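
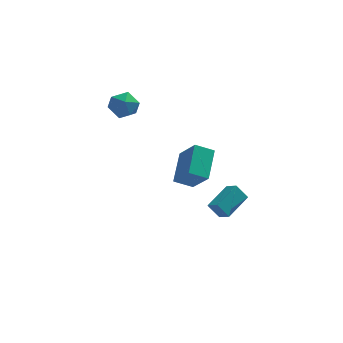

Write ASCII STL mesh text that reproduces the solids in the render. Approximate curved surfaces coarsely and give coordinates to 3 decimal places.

solid 
facet normal -0.597 0.137 0.791
outer loop
vertex 3.532 -2.462 0.86
vertex 3.076 -1.91 0.42
vertex 2.533 -3.715 0.323
endloop
endfacet
facet normal 0.543 -0.657 0.523
outer loop
vertex 3.124 -3.85 -0.46
vertex 3.532 -2.462 0.86
vertex 2.533 -3.715 0.323
endloop
endfacet
facet normal -0.597 0.137 0.791
outer loop
vertex 2.533 -3.715 0.323
vertex 3.076 -1.91 0.42
vertex 2.077 -3.163 -0.117
endloop
endfacet
facet normal -0.591 -0.742 -0.318
outer loop
vertex 2.077 -3.163 -0.117
vertex 3.124 -3.85 -0.46
vertex 2.533 -3.715 0.323
endloop
endfacet
facet normal 0.591 0.742 0.318
outer loop
vertex 3.532 -2.462 0.86
vertex 3.667 -2.045 -0.363
vertex 3.076 -1.91 0.42
endloop
endfacet
facet normal 0.543 -0.657 0.523
outer loop
vertex 4.123 -2.597 0.077
vertex 3.532 -2.462 0.86
vertex 3.124 -3.85 -0.46
endloop
endfacet
facet normal 0.591 0.742 0.318
outer loop
vertex 4.123 -2.597 0.077
vertex 3.667 -2.045 -0.363
vertex 3.532 -2.462 0.86
endloop
endfacet
facet normal -0.543 0.657 -0.523
outer loop
vertex 3.076 -1.91 0.42
vertex 3.667 -2.045 -0.363
vertex 2.077 -3.163 -0.117
endloop
endfacet
facet normal -0.591 -0.742 -0.318
outer loop
vertex 2.668 -3.298 -0.9
vertex 3.124 -3.85 -0.46
vertex 2.077 -3.163 -0.117
endloop
endfacet
facet normal -0.543 0.657 -0.523
outer loop
vertex 2.077 -3.163 -0.117
vertex 3.667 -2.045 -0.363
vertex 2.668 -3.298 -0.9
endloop
endfacet
facet normal 0.597 -0.137 -0.791
outer loop
vertex 2.668 -3.298 -0.9
vertex 4.123 -2.597 0.077
vertex 3.124 -3.85 -0.46
endloop
endfacet
facet normal 0.597 -0.137 -0.791
outer loop
vertex 3.667 -2.045 -0.363
vertex 4.123 -2.597 0.077
vertex 2.668 -3.298 -0.9
endloop
endfacet
facet normal -0.582 0.752 -0.309
outer loop
vertex -2.222 4.36 2.238
vertex -2.986 3.924 2.616
vertex -2.475 4.537 3.144
endloop
endfacet
facet normal 0.079 0.982 -0.170
outer loop
vertex -2.222 4.36 2.238
vertex -2.475 4.537 3.144
vertex -1.552 4.424 2.918
endloop
endfacet
facet normal 0.532 0.615 -0.582
outer loop
vertex -2.222 4.36 2.238
vertex -1.552 4.424 2.918
vertex -1.493 3.741 2.25
endloop
endfacet
facet normal 0.150 0.158 -0.976
outer loop
vertex -2.222 4.36 2.238
vertex -1.493 3.741 2.25
vertex -2.379 3.432 2.064
endloop
endfacet
facet normal -0.538 0.242 -0.807
outer loop
vertex -2.222 4.36 2.238
vertex -2.379 3.432 2.064
vertex -2.986 3.924 2.616
endloop
endfacet
facet normal 0.227 0.829 0.511
outer loop
vertex -1.552 4.424 2.918
vertex -2.475 4.537 3.144
vertex -1.901 4.028 3.716
endloop
endfacet
facet normal -0.843 0.456 0.286
outer loop
vertex -2.475 4.537 3.144
vertex -2.986 3.924 2.616
vertex -2.787 3.719 3.53
endloop
endfacet
facet normal -0.771 -0.368 -0.520
outer loop
vertex -2.986 3.924 2.616
vertex -2.379 3.432 2.064
vertex -2.728 3.036 2.862
endloop
endfacet
facet normal 0.342 -0.505 -0.793
outer loop
vertex -2.379 3.432 2.064
vertex -1.493 3.741 2.25
vertex -1.805 2.923 2.636
endloop
endfacet
facet normal 0.959 0.235 -0.156
outer loop
vertex -1.493 3.741 2.25
vertex -1.552 4.424 2.918
vertex -1.294 3.536 3.164
endloop
endfacet
facet normal -0.150 -0.158 0.976
outer loop
vertex -2.058 3.1 3.542
vertex -1.901 4.028 3.716
vertex -2.787 3.719 3.53
endloop
endfacet
facet normal -0.532 -0.615 0.582
outer loop
vertex -2.058 3.1 3.542
vertex -2.787 3.719 3.53
vertex -2.728 3.036 2.862
endloop
endfacet
facet normal -0.079 -0.982 0.170
outer loop
vertex -2.058 3.1 3.542
vertex -2.728 3.036 2.862
vertex -1.805 2.923 2.636
endloop
endfacet
facet normal 0.582 -0.752 0.309
outer loop
vertex -2.058 3.1 3.542
vertex -1.805 2.923 2.636
vertex -1.294 3.536 3.164
endloop
endfacet
facet normal 0.538 -0.242 0.807
outer loop
vertex -2.058 3.1 3.542
vertex -1.294 3.536 3.164
vertex -1.901 4.028 3.716
endloop
endfacet
facet normal -0.342 0.505 0.793
outer loop
vertex -2.787 3.719 3.53
vertex -1.901 4.028 3.716
vertex -2.475 4.537 3.144
endloop
endfacet
facet normal -0.959 -0.235 0.156
outer loop
vertex -2.728 3.036 2.862
vertex -2.787 3.719 3.53
vertex -2.986 3.924 2.616
endloop
endfacet
facet normal -0.227 -0.829 -0.511
outer loop
vertex -1.805 2.923 2.636
vertex -2.728 3.036 2.862
vertex -2.379 3.432 2.064
endloop
endfacet
facet normal 0.843 -0.456 -0.286
outer loop
vertex -1.294 3.536 3.164
vertex -1.805 2.923 2.636
vertex -1.493 3.741 2.25
endloop
endfacet
facet normal 0.771 0.368 0.520
outer loop
vertex -1.901 4.028 3.716
vertex -1.294 3.536 3.164
vertex -1.552 4.424 2.918
endloop
endfacet
facet normal -0.889 -0.077 0.451
outer loop
vertex 1.636 3.72 -0.298
vertex 0.839 4.73 -1.696
vertex 1.262 1.999 -1.327
endloop
endfacet
facet normal 0.419 -0.531 0.736
outer loop
vertex 2.321 2.09 -1.864
vertex 1.636 3.72 -0.298
vertex 1.262 1.999 -1.327
endloop
endfacet
facet normal -0.889 -0.077 0.451
outer loop
vertex 1.262 1.999 -1.327
vertex 0.839 4.73 -1.696
vertex 0.466 3.008 -2.726
endloop
endfacet
facet normal -0.183 -0.844 -0.504
outer loop
vertex 0.466 3.008 -2.726
vertex 2.321 2.09 -1.864
vertex 1.262 1.999 -1.327
endloop
endfacet
facet normal 0.183 0.844 0.505
outer loop
vertex 1.636 3.72 -0.298
vertex 1.898 4.821 -2.233
vertex 0.839 4.73 -1.696
endloop
endfacet
facet normal 0.419 -0.531 0.736
outer loop
vertex 2.694 3.812 -0.834
vertex 1.636 3.72 -0.298
vertex 2.321 2.09 -1.864
endloop
endfacet
facet normal 0.182 0.844 0.505
outer loop
vertex 2.694 3.812 -0.834
vertex 1.898 4.821 -2.233
vertex 1.636 3.72 -0.298
endloop
endfacet
facet normal -0.419 0.531 -0.736
outer loop
vertex 0.839 4.73 -1.696
vertex 1.898 4.821 -2.233
vertex 0.466 3.008 -2.726
endloop
endfacet
facet normal -0.183 -0.843 -0.505
outer loop
vertex 1.524 3.1 -3.262
vertex 2.321 2.09 -1.864
vertex 0.466 3.008 -2.726
endloop
endfacet
facet normal -0.419 0.531 -0.736
outer loop
vertex 0.466 3.008 -2.726
vertex 1.898 4.821 -2.233
vertex 1.524 3.1 -3.262
endloop
endfacet
facet normal 0.889 0.077 -0.451
outer loop
vertex 1.524 3.1 -3.262
vertex 2.694 3.812 -0.834
vertex 2.321 2.09 -1.864
endloop
endfacet
facet normal 0.889 0.076 -0.451
outer loop
vertex 1.898 4.821 -2.233
vertex 2.694 3.812 -0.834
vertex 1.524 3.1 -3.262
endloop
endfacet

endsolid


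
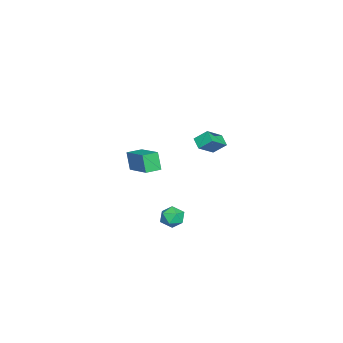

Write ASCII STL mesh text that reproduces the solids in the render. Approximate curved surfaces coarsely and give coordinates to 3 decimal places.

solid 
facet normal -0.684 0.729 -0.024
outer loop
vertex 2.674 -2.03 1.813
vertex 4.039 -0.726 2.532
vertex 3.018 -1.746 0.645
endloop
endfacet
facet normal -0.676 -0.645 -0.356
outer loop
vertex 3.681 -2.454 0.668
vertex 2.674 -2.03 1.813
vertex 3.018 -1.746 0.645
endloop
endfacet
facet normal -0.683 0.730 -0.025
outer loop
vertex 3.018 -1.746 0.645
vertex 4.039 -0.726 2.532
vertex 4.383 -0.443 1.364
endloop
endfacet
facet normal 0.275 0.227 -0.934
outer loop
vertex 4.383 -0.443 1.364
vertex 3.681 -2.454 0.668
vertex 3.018 -1.746 0.645
endloop
endfacet
facet normal -0.275 -0.227 0.934
outer loop
vertex 2.674 -2.03 1.813
vertex 4.702 -1.434 2.555
vertex 4.039 -0.726 2.532
endloop
endfacet
facet normal -0.676 -0.645 -0.355
outer loop
vertex 3.337 -2.737 1.836
vertex 2.674 -2.03 1.813
vertex 3.681 -2.454 0.668
endloop
endfacet
facet normal -0.275 -0.227 0.934
outer loop
vertex 3.337 -2.737 1.836
vertex 4.702 -1.434 2.555
vertex 2.674 -2.03 1.813
endloop
endfacet
facet normal 0.676 0.645 0.356
outer loop
vertex 4.039 -0.726 2.532
vertex 4.702 -1.434 2.555
vertex 4.383 -0.443 1.364
endloop
endfacet
facet normal 0.275 0.227 -0.934
outer loop
vertex 5.046 -1.15 1.387
vertex 3.681 -2.454 0.668
vertex 4.383 -0.443 1.364
endloop
endfacet
facet normal 0.676 0.645 0.356
outer loop
vertex 4.383 -0.443 1.364
vertex 4.702 -1.434 2.555
vertex 5.046 -1.15 1.387
endloop
endfacet
facet normal 0.684 -0.729 0.025
outer loop
vertex 5.046 -1.15 1.387
vertex 3.337 -2.737 1.836
vertex 3.681 -2.454 0.668
endloop
endfacet
facet normal 0.684 -0.729 0.024
outer loop
vertex 4.702 -1.434 2.555
vertex 3.337 -2.737 1.836
vertex 5.046 -1.15 1.387
endloop
endfacet
facet normal -0.736 -0.418 0.533
outer loop
vertex 1.844 -0.279 -3.543
vertex 2.305 -0.948 -3.431
vertex 2.343 -0.33 -2.894
endloop
endfacet
facet normal -0.747 0.292 0.597
outer loop
vertex 1.844 -0.279 -3.543
vertex 2.343 -0.33 -2.894
vertex 2.284 0.373 -3.312
endloop
endfacet
facet normal -0.818 0.572 -0.056
outer loop
vertex 1.844 -0.279 -3.543
vertex 2.284 0.373 -3.312
vertex 2.21 0.189 -4.108
endloop
endfacet
facet normal -0.851 0.034 -0.523
outer loop
vertex 1.844 -0.279 -3.543
vertex 2.21 0.189 -4.108
vertex 2.223 -0.627 -4.182
endloop
endfacet
facet normal -0.800 -0.578 -0.160
outer loop
vertex 1.844 -0.279 -3.543
vertex 2.223 -0.627 -4.182
vertex 2.305 -0.948 -3.431
endloop
endfacet
facet normal -0.116 0.500 0.858
outer loop
vertex 2.284 0.373 -3.312
vertex 2.343 -0.33 -2.894
vertex 3.017 0.107 -3.058
endloop
endfacet
facet normal -0.097 -0.649 0.754
outer loop
vertex 2.343 -0.33 -2.894
vertex 2.305 -0.948 -3.431
vertex 3.03 -0.709 -3.132
endloop
endfacet
facet normal -0.203 -0.908 -0.366
outer loop
vertex 2.305 -0.948 -3.431
vertex 2.223 -0.627 -4.182
vertex 2.956 -0.893 -3.928
endloop
endfacet
facet normal -0.286 0.082 -0.955
outer loop
vertex 2.223 -0.627 -4.182
vertex 2.21 0.189 -4.108
vertex 2.897 -0.19 -4.346
endloop
endfacet
facet normal -0.232 0.952 -0.199
outer loop
vertex 2.21 0.189 -4.108
vertex 2.284 0.373 -3.312
vertex 2.935 0.428 -3.809
endloop
endfacet
facet normal 0.851 -0.034 0.523
outer loop
vertex 3.396 -0.241 -3.697
vertex 3.017 0.107 -3.058
vertex 3.03 -0.709 -3.132
endloop
endfacet
facet normal 0.818 -0.572 0.056
outer loop
vertex 3.396 -0.241 -3.697
vertex 3.03 -0.709 -3.132
vertex 2.956 -0.893 -3.928
endloop
endfacet
facet normal 0.747 -0.292 -0.597
outer loop
vertex 3.396 -0.241 -3.697
vertex 2.956 -0.893 -3.928
vertex 2.897 -0.19 -4.346
endloop
endfacet
facet normal 0.736 0.418 -0.533
outer loop
vertex 3.396 -0.241 -3.697
vertex 2.897 -0.19 -4.346
vertex 2.935 0.428 -3.809
endloop
endfacet
facet normal 0.800 0.578 0.160
outer loop
vertex 3.396 -0.241 -3.697
vertex 2.935 0.428 -3.809
vertex 3.017 0.107 -3.058
endloop
endfacet
facet normal 0.286 -0.082 0.955
outer loop
vertex 3.03 -0.709 -3.132
vertex 3.017 0.107 -3.058
vertex 2.343 -0.33 -2.894
endloop
endfacet
facet normal 0.232 -0.952 0.199
outer loop
vertex 2.956 -0.893 -3.928
vertex 3.03 -0.709 -3.132
vertex 2.305 -0.948 -3.431
endloop
endfacet
facet normal 0.116 -0.500 -0.858
outer loop
vertex 2.897 -0.19 -4.346
vertex 2.956 -0.893 -3.928
vertex 2.223 -0.627 -4.182
endloop
endfacet
facet normal 0.097 0.649 -0.754
outer loop
vertex 2.935 0.428 -3.809
vertex 2.897 -0.19 -4.346
vertex 2.21 0.189 -4.108
endloop
endfacet
facet normal 0.203 0.908 0.366
outer loop
vertex 3.017 0.107 -3.058
vertex 2.935 0.428 -3.809
vertex 2.284 0.373 -3.312
endloop
endfacet
facet normal -0.701 -0.510 0.498
outer loop
vertex -3.649 0.337 0.189
vertex -4.755 0.992 -0.696
vertex -3.562 -0.481 -0.526
endloop
endfacet
facet normal 0.708 -0.420 0.567
outer loop
vertex -2.945 -0.032 -0.964
vertex -3.649 0.337 0.189
vertex -3.562 -0.481 -0.526
endloop
endfacet
facet normal -0.701 -0.510 0.499
outer loop
vertex -3.562 -0.481 -0.526
vertex -4.755 0.992 -0.696
vertex -4.668 0.174 -1.41
endloop
endfacet
facet normal 0.080 -0.750 -0.656
outer loop
vertex -4.668 0.174 -1.41
vertex -2.945 -0.032 -0.964
vertex -3.562 -0.481 -0.526
endloop
endfacet
facet normal -0.080 0.750 0.656
outer loop
vertex -3.649 0.337 0.189
vertex -4.138 1.441 -1.134
vertex -4.755 0.992 -0.696
endloop
endfacet
facet normal 0.709 -0.420 0.567
outer loop
vertex -3.032 0.786 -0.25
vertex -3.649 0.337 0.189
vertex -2.945 -0.032 -0.964
endloop
endfacet
facet normal -0.080 0.751 0.656
outer loop
vertex -3.032 0.786 -0.25
vertex -4.138 1.441 -1.134
vertex -3.649 0.337 0.189
endloop
endfacet
facet normal -0.708 0.420 -0.567
outer loop
vertex -4.755 0.992 -0.696
vertex -4.138 1.441 -1.134
vertex -4.668 0.174 -1.41
endloop
endfacet
facet normal 0.080 -0.751 -0.656
outer loop
vertex -4.051 0.623 -1.849
vertex -2.945 -0.032 -0.964
vertex -4.668 0.174 -1.41
endloop
endfacet
facet normal -0.709 0.420 -0.567
outer loop
vertex -4.668 0.174 -1.41
vertex -4.138 1.441 -1.134
vertex -4.051 0.623 -1.849
endloop
endfacet
facet normal 0.701 0.510 -0.499
outer loop
vertex -4.051 0.623 -1.849
vertex -3.032 0.786 -0.25
vertex -2.945 -0.032 -0.964
endloop
endfacet
facet normal 0.701 0.510 -0.499
outer loop
vertex -4.138 1.441 -1.134
vertex -3.032 0.786 -0.25
vertex -4.051 0.623 -1.849
endloop
endfacet

endsolid


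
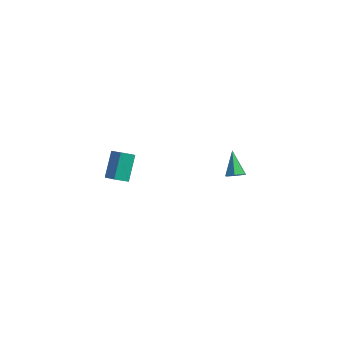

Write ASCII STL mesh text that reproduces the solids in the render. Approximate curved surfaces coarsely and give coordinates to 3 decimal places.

solid 
facet normal -0.752 0.419 -0.510
outer loop
vertex -4.655 1.566 -2.398
vertex -3.999 2.118 -2.912
vertex -4.535 0.253 -3.653
endloop
endfacet
facet normal -0.656 -0.552 0.515
outer loop
vertex -3.761 -0.178 -3.128
vertex -4.655 1.566 -2.398
vertex -4.535 0.253 -3.653
endloop
endfacet
facet normal -0.752 0.419 -0.510
outer loop
vertex -4.535 0.253 -3.653
vertex -3.999 2.118 -2.912
vertex -3.879 0.805 -4.167
endloop
endfacet
facet normal 0.066 -0.721 -0.690
outer loop
vertex -3.879 0.805 -4.167
vertex -3.761 -0.178 -3.128
vertex -4.535 0.253 -3.653
endloop
endfacet
facet normal -0.066 0.721 0.690
outer loop
vertex -4.655 1.566 -2.398
vertex -3.225 1.687 -2.387
vertex -3.999 2.118 -2.912
endloop
endfacet
facet normal -0.656 -0.552 0.515
outer loop
vertex -3.881 1.135 -1.873
vertex -4.655 1.566 -2.398
vertex -3.761 -0.178 -3.128
endloop
endfacet
facet normal -0.066 0.721 0.690
outer loop
vertex -3.881 1.135 -1.873
vertex -3.225 1.687 -2.387
vertex -4.655 1.566 -2.398
endloop
endfacet
facet normal 0.656 0.552 -0.515
outer loop
vertex -3.999 2.118 -2.912
vertex -3.225 1.687 -2.387
vertex -3.879 0.805 -4.167
endloop
endfacet
facet normal 0.066 -0.721 -0.690
outer loop
vertex -3.105 0.374 -3.642
vertex -3.761 -0.178 -3.128
vertex -3.879 0.805 -4.167
endloop
endfacet
facet normal 0.656 0.552 -0.515
outer loop
vertex -3.879 0.805 -4.167
vertex -3.225 1.687 -2.387
vertex -3.105 0.374 -3.642
endloop
endfacet
facet normal 0.752 -0.419 0.510
outer loop
vertex -3.105 0.374 -3.642
vertex -3.881 1.135 -1.873
vertex -3.761 -0.178 -3.128
endloop
endfacet
facet normal 0.752 -0.419 0.510
outer loop
vertex -3.225 1.687 -2.387
vertex -3.881 1.135 -1.873
vertex -3.105 0.374 -3.642
endloop
endfacet
facet normal 0.369 -0.667 -0.648
outer loop
vertex 4.682 -2.119 2.455
vertex 4.159 -2.103 2.141
vertex 4.611 -1.717 2.001
endloop
endfacet
facet normal 0.757 0.544 0.363
outer loop
vertex 4.682 -2.119 2.455
vertex 4.611 -1.717 2.001
vertex 3.581 -1.057 3.159
endloop
endfacet
facet normal 0.368 -0.666 -0.649
outer loop
vertex 4.611 -1.717 2.001
vertex 4.159 -2.103 2.141
vertex 4.088 -1.701 1.688
endloop
endfacet
facet normal 0.223 0.919 -0.325
outer loop
vertex 4.611 -1.717 2.001
vertex 4.088 -1.701 1.688
vertex 3.581 -1.057 3.159
endloop
endfacet
facet normal 0.368 -0.666 -0.649
outer loop
vertex 4.088 -1.701 1.688
vertex 4.159 -2.103 2.141
vertex 3.636 -2.087 1.828
endloop
endfacet
facet normal -0.651 0.587 -0.481
outer loop
vertex 4.088 -1.701 1.688
vertex 3.636 -2.087 1.828
vertex 3.581 -1.057 3.159
endloop
endfacet
facet normal 0.368 -0.666 -0.649
outer loop
vertex 3.636 -2.087 1.828
vertex 4.159 -2.103 2.141
vertex 3.708 -2.489 2.281
endloop
endfacet
facet normal -0.991 -0.120 0.052
outer loop
vertex 3.636 -2.087 1.828
vertex 3.708 -2.489 2.281
vertex 3.581 -1.057 3.159
endloop
endfacet
facet normal 0.369 -0.666 -0.648
outer loop
vertex 3.708 -2.489 2.281
vertex 4.159 -2.103 2.141
vertex 4.231 -2.505 2.595
endloop
endfacet
facet normal -0.459 -0.494 0.739
outer loop
vertex 3.708 -2.489 2.281
vertex 4.231 -2.505 2.595
vertex 3.581 -1.057 3.159
endloop
endfacet
facet normal 0.369 -0.666 -0.648
outer loop
vertex 4.231 -2.505 2.595
vertex 4.159 -2.103 2.141
vertex 4.682 -2.119 2.455
endloop
endfacet
facet normal 0.416 -0.162 0.895
outer loop
vertex 4.231 -2.505 2.595
vertex 4.682 -2.119 2.455
vertex 3.581 -1.057 3.159
endloop
endfacet

endsolid


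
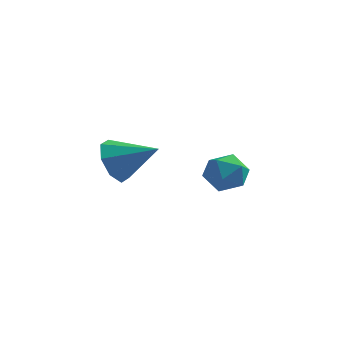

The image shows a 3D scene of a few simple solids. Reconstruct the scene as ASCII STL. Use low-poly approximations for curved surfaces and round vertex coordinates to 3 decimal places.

solid 
facet normal -0.896 -0.065 -0.439
outer loop
vertex -1.223 -3.225 2.775
vertex -1.604 -3.515 3.596
vertex -1.462 -2.672 3.181
endloop
endfacet
facet normal 0.682 0.601 -0.417
outer loop
vertex -1.223 -3.225 2.775
vertex -1.462 -2.672 3.181
vertex -0.116 -3.405 4.324
endloop
endfacet
facet normal -0.896 -0.066 -0.440
outer loop
vertex -1.462 -2.672 3.181
vertex -1.604 -3.515 3.596
vertex -1.785 -2.612 3.83
endloop
endfacet
facet normal 0.399 0.910 0.114
outer loop
vertex -1.462 -2.672 3.181
vertex -1.785 -2.612 3.83
vertex -0.116 -3.405 4.324
endloop
endfacet
facet normal -0.896 -0.066 -0.439
outer loop
vertex -1.785 -2.612 3.83
vertex -1.604 -3.515 3.596
vertex -2.001 -3.081 4.342
endloop
endfacet
facet normal 0.128 0.704 0.699
outer loop
vertex -1.785 -2.612 3.83
vertex -2.001 -3.081 4.342
vertex -0.116 -3.405 4.324
endloop
endfacet
facet normal -0.896 -0.065 -0.439
outer loop
vertex -2.001 -3.081 4.342
vertex -1.604 -3.515 3.596
vertex -1.985 -3.804 4.416
endloop
endfacet
facet normal 0.027 0.102 0.994
outer loop
vertex -2.001 -3.081 4.342
vertex -1.985 -3.804 4.416
vertex -0.116 -3.405 4.324
endloop
endfacet
facet normal -0.896 -0.066 -0.439
outer loop
vertex -1.985 -3.804 4.416
vertex -1.604 -3.515 3.596
vertex -1.745 -4.358 4.01
endloop
endfacet
facet normal 0.156 -0.539 0.828
outer loop
vertex -1.985 -3.804 4.416
vertex -1.745 -4.358 4.01
vertex -0.116 -3.405 4.324
endloop
endfacet
facet normal -0.896 -0.066 -0.439
outer loop
vertex -1.745 -4.358 4.01
vertex -1.604 -3.515 3.596
vertex -1.423 -4.417 3.361
endloop
endfacet
facet normal 0.439 -0.848 0.295
outer loop
vertex -1.745 -4.358 4.01
vertex -1.423 -4.417 3.361
vertex -0.116 -3.405 4.324
endloop
endfacet
facet normal -0.896 -0.065 -0.440
outer loop
vertex -1.423 -4.417 3.361
vertex -1.604 -3.515 3.596
vertex -1.206 -3.948 2.85
endloop
endfacet
facet normal 0.710 -0.643 -0.288
outer loop
vertex -1.423 -4.417 3.361
vertex -1.206 -3.948 2.85
vertex -0.116 -3.405 4.324
endloop
endfacet
facet normal -0.896 -0.067 -0.439
outer loop
vertex -1.206 -3.948 2.85
vertex -1.604 -3.515 3.596
vertex -1.223 -3.225 2.775
endloop
endfacet
facet normal 0.811 -0.042 -0.584
outer loop
vertex -1.206 -3.948 2.85
vertex -1.223 -3.225 2.775
vertex -0.116 -3.405 4.324
endloop
endfacet
facet normal 0.306 0.888 0.343
outer loop
vertex 0.781 1.204 1.8
vertex 1.045 0.815 2.572
vertex 1.622 0.883 1.88
endloop
endfacet
facet normal 0.362 0.857 -0.368
outer loop
vertex 0.781 1.204 1.8
vertex 1.622 0.883 1.88
vertex 1.159 0.75 1.115
endloop
endfacet
facet normal -0.286 0.719 -0.634
outer loop
vertex 0.781 1.204 1.8
vertex 1.159 0.75 1.115
vertex 0.294 0.6 1.335
endloop
endfacet
facet normal -0.742 0.665 -0.087
outer loop
vertex 0.781 1.204 1.8
vertex 0.294 0.6 1.335
vertex 0.224 0.64 2.236
endloop
endfacet
facet normal -0.375 0.770 0.516
outer loop
vertex 0.781 1.204 1.8
vertex 0.224 0.64 2.236
vertex 1.045 0.815 2.572
endloop
endfacet
facet normal 0.789 0.309 -0.531
outer loop
vertex 1.159 0.75 1.115
vertex 1.622 0.883 1.88
vertex 1.656 0.08 1.464
endloop
endfacet
facet normal 0.699 0.360 0.618
outer loop
vertex 1.622 0.883 1.88
vertex 1.045 0.815 2.572
vertex 1.586 0.12 2.365
endloop
endfacet
facet normal -0.404 0.169 0.899
outer loop
vertex 1.045 0.815 2.572
vertex 0.224 0.64 2.236
vertex 0.721 -0.03 2.585
endloop
endfacet
facet normal -0.997 -0.002 -0.077
outer loop
vertex 0.224 0.64 2.236
vertex 0.294 0.6 1.335
vertex 0.258 -0.163 1.82
endloop
endfacet
facet normal -0.259 0.085 -0.962
outer loop
vertex 0.294 0.6 1.335
vertex 1.159 0.75 1.115
vertex 0.835 -0.095 1.128
endloop
endfacet
facet normal 0.742 -0.665 0.087
outer loop
vertex 1.099 -0.484 1.9
vertex 1.656 0.08 1.464
vertex 1.586 0.12 2.365
endloop
endfacet
facet normal 0.286 -0.719 0.634
outer loop
vertex 1.099 -0.484 1.9
vertex 1.586 0.12 2.365
vertex 0.721 -0.03 2.585
endloop
endfacet
facet normal -0.362 -0.857 0.368
outer loop
vertex 1.099 -0.484 1.9
vertex 0.721 -0.03 2.585
vertex 0.258 -0.163 1.82
endloop
endfacet
facet normal -0.306 -0.888 -0.343
outer loop
vertex 1.099 -0.484 1.9
vertex 0.258 -0.163 1.82
vertex 0.835 -0.095 1.128
endloop
endfacet
facet normal 0.375 -0.770 -0.516
outer loop
vertex 1.099 -0.484 1.9
vertex 0.835 -0.095 1.128
vertex 1.656 0.08 1.464
endloop
endfacet
facet normal 0.997 0.002 0.077
outer loop
vertex 1.586 0.12 2.365
vertex 1.656 0.08 1.464
vertex 1.622 0.883 1.88
endloop
endfacet
facet normal 0.259 -0.085 0.962
outer loop
vertex 0.721 -0.03 2.585
vertex 1.586 0.12 2.365
vertex 1.045 0.815 2.572
endloop
endfacet
facet normal -0.789 -0.309 0.531
outer loop
vertex 0.258 -0.163 1.82
vertex 0.721 -0.03 2.585
vertex 0.224 0.64 2.236
endloop
endfacet
facet normal -0.699 -0.360 -0.618
outer loop
vertex 0.835 -0.095 1.128
vertex 0.258 -0.163 1.82
vertex 0.294 0.6 1.335
endloop
endfacet
facet normal 0.404 -0.169 -0.899
outer loop
vertex 1.656 0.08 1.464
vertex 0.835 -0.095 1.128
vertex 1.159 0.75 1.115
endloop
endfacet

endsolid


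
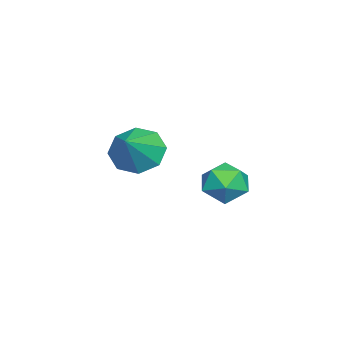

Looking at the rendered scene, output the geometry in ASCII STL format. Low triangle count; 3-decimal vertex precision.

solid 
facet normal -0.794 0.041 -0.607
outer loop
vertex -1.52 -1.959 -3.397
vertex -2.175 -2.184 -2.556
vertex -1.784 -1.271 -3.005
endloop
endfacet
facet normal 0.852 0.465 -0.242
outer loop
vertex -1.52 -1.959 -3.397
vertex -1.784 -1.271 -3.005
vertex -0.825 -2.256 -1.524
endloop
endfacet
facet normal -0.795 0.042 -0.606
outer loop
vertex -1.784 -1.271 -3.005
vertex -2.175 -2.184 -2.556
vertex -2.276 -1.119 -2.349
endloop
endfacet
facet normal 0.529 0.824 0.206
outer loop
vertex -1.784 -1.271 -3.005
vertex -2.276 -1.119 -2.349
vertex -0.825 -2.256 -1.524
endloop
endfacet
facet normal -0.794 0.043 -0.606
outer loop
vertex -2.276 -1.119 -2.349
vertex -2.175 -2.184 -2.556
vertex -2.71 -1.591 -1.814
endloop
endfacet
facet normal 0.133 0.687 0.714
outer loop
vertex -2.276 -1.119 -2.349
vertex -2.71 -1.591 -1.814
vertex -0.825 -2.256 -1.524
endloop
endfacet
facet normal -0.794 0.042 -0.606
outer loop
vertex -2.71 -1.591 -1.814
vertex -2.175 -2.184 -2.556
vertex -2.83 -2.41 -1.714
endloop
endfacet
facet normal -0.104 0.136 0.985
outer loop
vertex -2.71 -1.591 -1.814
vertex -2.83 -2.41 -1.714
vertex -0.825 -2.256 -1.524
endloop
endfacet
facet normal -0.794 0.042 -0.606
outer loop
vertex -2.83 -2.41 -1.714
vertex -2.175 -2.184 -2.556
vertex -2.566 -3.097 -2.107
endloop
endfacet
facet normal -0.042 -0.508 0.860
outer loop
vertex -2.83 -2.41 -1.714
vertex -2.566 -3.097 -2.107
vertex -0.825 -2.256 -1.524
endloop
endfacet
facet normal -0.794 0.041 -0.607
outer loop
vertex -2.566 -3.097 -2.107
vertex -2.175 -2.184 -2.556
vertex -2.073 -3.25 -2.762
endloop
endfacet
facet normal 0.280 -0.866 0.413
outer loop
vertex -2.566 -3.097 -2.107
vertex -2.073 -3.25 -2.762
vertex -0.825 -2.256 -1.524
endloop
endfacet
facet normal -0.794 0.041 -0.606
outer loop
vertex -2.073 -3.25 -2.762
vertex -2.175 -2.184 -2.556
vertex -1.64 -2.778 -3.297
endloop
endfacet
facet normal 0.677 -0.730 -0.096
outer loop
vertex -2.073 -3.25 -2.762
vertex -1.64 -2.778 -3.297
vertex -0.825 -2.256 -1.524
endloop
endfacet
facet normal -0.794 0.042 -0.607
outer loop
vertex -1.64 -2.778 -3.297
vertex -2.175 -2.184 -2.556
vertex -1.52 -1.959 -3.397
endloop
endfacet
facet normal 0.913 -0.179 -0.367
outer loop
vertex -1.64 -2.778 -3.297
vertex -1.52 -1.959 -3.397
vertex -0.825 -2.256 -1.524
endloop
endfacet
facet normal -0.103 0.942 0.318
outer loop
vertex 1.065 2.525 -2.557
vertex 0.19 2.319 -2.231
vertex 0.951 2.21 -1.661
endloop
endfacet
facet normal 0.581 0.742 0.335
outer loop
vertex 1.065 2.525 -2.557
vertex 0.951 2.21 -1.661
vertex 1.675 1.884 -2.194
endloop
endfacet
facet normal 0.770 0.549 -0.325
outer loop
vertex 1.065 2.525 -2.557
vertex 1.675 1.884 -2.194
vertex 1.362 1.791 -3.094
endloop
endfacet
facet normal 0.203 0.630 -0.749
outer loop
vertex 1.065 2.525 -2.557
vertex 1.362 1.791 -3.094
vertex 0.444 2.06 -3.116
endloop
endfacet
facet normal -0.337 0.873 -0.352
outer loop
vertex 1.065 2.525 -2.557
vertex 0.444 2.06 -3.116
vertex 0.19 2.319 -2.231
endloop
endfacet
facet normal 0.632 0.167 0.757
outer loop
vertex 1.675 1.884 -2.194
vertex 0.951 2.21 -1.661
vertex 1.176 1.28 -1.644
endloop
endfacet
facet normal -0.475 0.493 0.729
outer loop
vertex 0.951 2.21 -1.661
vertex 0.19 2.319 -2.231
vertex 0.258 1.549 -1.666
endloop
endfacet
facet normal -0.853 0.381 -0.356
outer loop
vertex 0.19 2.319 -2.231
vertex 0.444 2.06 -3.116
vertex -0.055 1.456 -2.566
endloop
endfacet
facet normal 0.020 -0.013 -1.000
outer loop
vertex 0.444 2.06 -3.116
vertex 1.362 1.791 -3.094
vertex 0.669 1.13 -3.099
endloop
endfacet
facet normal 0.939 -0.146 -0.312
outer loop
vertex 1.362 1.791 -3.094
vertex 1.675 1.884 -2.194
vertex 1.43 1.021 -2.529
endloop
endfacet
facet normal -0.203 -0.630 0.749
outer loop
vertex 0.555 0.815 -2.203
vertex 1.176 1.28 -1.644
vertex 0.258 1.549 -1.666
endloop
endfacet
facet normal -0.770 -0.549 0.325
outer loop
vertex 0.555 0.815 -2.203
vertex 0.258 1.549 -1.666
vertex -0.055 1.456 -2.566
endloop
endfacet
facet normal -0.581 -0.742 -0.335
outer loop
vertex 0.555 0.815 -2.203
vertex -0.055 1.456 -2.566
vertex 0.669 1.13 -3.099
endloop
endfacet
facet normal 0.103 -0.942 -0.318
outer loop
vertex 0.555 0.815 -2.203
vertex 0.669 1.13 -3.099
vertex 1.43 1.021 -2.529
endloop
endfacet
facet normal 0.337 -0.873 0.352
outer loop
vertex 0.555 0.815 -2.203
vertex 1.43 1.021 -2.529
vertex 1.176 1.28 -1.644
endloop
endfacet
facet normal -0.020 0.013 1.000
outer loop
vertex 0.258 1.549 -1.666
vertex 1.176 1.28 -1.644
vertex 0.951 2.21 -1.661
endloop
endfacet
facet normal -0.939 0.146 0.312
outer loop
vertex -0.055 1.456 -2.566
vertex 0.258 1.549 -1.666
vertex 0.19 2.319 -2.231
endloop
endfacet
facet normal -0.632 -0.167 -0.757
outer loop
vertex 0.669 1.13 -3.099
vertex -0.055 1.456 -2.566
vertex 0.444 2.06 -3.116
endloop
endfacet
facet normal 0.475 -0.493 -0.729
outer loop
vertex 1.43 1.021 -2.529
vertex 0.669 1.13 -3.099
vertex 1.362 1.791 -3.094
endloop
endfacet
facet normal 0.853 -0.381 0.356
outer loop
vertex 1.176 1.28 -1.644
vertex 1.43 1.021 -2.529
vertex 1.675 1.884 -2.194
endloop
endfacet

endsolid


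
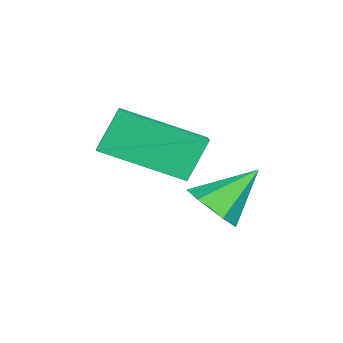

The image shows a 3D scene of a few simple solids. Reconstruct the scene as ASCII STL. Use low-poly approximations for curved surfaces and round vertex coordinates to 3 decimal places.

solid 
facet normal 0.330 -0.668 -0.667
outer loop
vertex -2.468 2.407 0.309
vertex -2.908 2.639 -0.141
vertex -2.294 2.905 -0.104
endloop
endfacet
facet normal 0.704 0.291 0.648
outer loop
vertex -2.468 2.407 0.309
vertex -2.294 2.905 -0.104
vertex -3.352 3.541 0.761
endloop
endfacet
facet normal 0.329 -0.667 -0.668
outer loop
vertex -2.294 2.905 -0.104
vertex -2.908 2.639 -0.141
vertex -2.733 3.138 -0.553
endloop
endfacet
facet normal 0.495 0.868 -0.033
outer loop
vertex -2.294 2.905 -0.104
vertex -2.733 3.138 -0.553
vertex -3.352 3.541 0.761
endloop
endfacet
facet normal 0.329 -0.667 -0.668
outer loop
vertex -2.733 3.138 -0.553
vertex -2.908 2.639 -0.141
vertex -3.347 2.872 -0.59
endloop
endfacet
facet normal -0.340 0.842 -0.418
outer loop
vertex -2.733 3.138 -0.553
vertex -3.347 2.872 -0.59
vertex -3.352 3.541 0.761
endloop
endfacet
facet normal 0.329 -0.668 -0.668
outer loop
vertex -3.347 2.872 -0.59
vertex -2.908 2.639 -0.141
vertex -3.522 2.374 -0.178
endloop
endfacet
facet normal -0.964 0.238 -0.121
outer loop
vertex -3.347 2.872 -0.59
vertex -3.522 2.374 -0.178
vertex -3.352 3.541 0.761
endloop
endfacet
facet normal 0.329 -0.668 -0.667
outer loop
vertex -3.522 2.374 -0.178
vertex -2.908 2.639 -0.141
vertex -3.082 2.141 0.272
endloop
endfacet
facet normal -0.754 -0.341 0.561
outer loop
vertex -3.522 2.374 -0.178
vertex -3.082 2.141 0.272
vertex -3.352 3.541 0.761
endloop
endfacet
facet normal 0.330 -0.668 -0.667
outer loop
vertex -3.082 2.141 0.272
vertex -2.908 2.639 -0.141
vertex -2.468 2.407 0.309
endloop
endfacet
facet normal 0.079 -0.315 0.946
outer loop
vertex -3.082 2.141 0.272
vertex -2.468 2.407 0.309
vertex -3.352 3.541 0.761
endloop
endfacet
facet normal -0.352 0.366 0.862
outer loop
vertex -3.45 0.781 2.312
vertex -2.478 0.89 2.663
vertex -3.386 2.529 1.596
endloop
endfacet
facet normal -0.935 -0.104 -0.338
outer loop
vertex -3.002 2.13 0.657
vertex -3.45 0.781 2.312
vertex -3.386 2.529 1.596
endloop
endfacet
facet normal -0.352 0.366 0.862
outer loop
vertex -3.386 2.529 1.596
vertex -2.478 0.89 2.663
vertex -2.414 2.638 1.947
endloop
endfacet
facet normal 0.033 0.925 -0.379
outer loop
vertex -2.414 2.638 1.947
vertex -3.002 2.13 0.657
vertex -3.386 2.529 1.596
endloop
endfacet
facet normal -0.033 -0.925 0.379
outer loop
vertex -3.45 0.781 2.312
vertex -2.094 0.491 1.724
vertex -2.478 0.89 2.663
endloop
endfacet
facet normal -0.935 -0.104 -0.338
outer loop
vertex -3.066 0.382 1.373
vertex -3.45 0.781 2.312
vertex -3.002 2.13 0.657
endloop
endfacet
facet normal -0.033 -0.925 0.379
outer loop
vertex -3.066 0.382 1.373
vertex -2.094 0.491 1.724
vertex -3.45 0.781 2.312
endloop
endfacet
facet normal 0.935 0.104 0.338
outer loop
vertex -2.478 0.89 2.663
vertex -2.094 0.491 1.724
vertex -2.414 2.638 1.947
endloop
endfacet
facet normal 0.033 0.925 -0.379
outer loop
vertex -2.03 2.239 1.008
vertex -3.002 2.13 0.657
vertex -2.414 2.638 1.947
endloop
endfacet
facet normal 0.935 0.104 0.338
outer loop
vertex -2.414 2.638 1.947
vertex -2.094 0.491 1.724
vertex -2.03 2.239 1.008
endloop
endfacet
facet normal 0.352 -0.366 -0.862
outer loop
vertex -2.03 2.239 1.008
vertex -3.066 0.382 1.373
vertex -3.002 2.13 0.657
endloop
endfacet
facet normal 0.352 -0.366 -0.862
outer loop
vertex -2.094 0.491 1.724
vertex -3.066 0.382 1.373
vertex -2.03 2.239 1.008
endloop
endfacet

endsolid


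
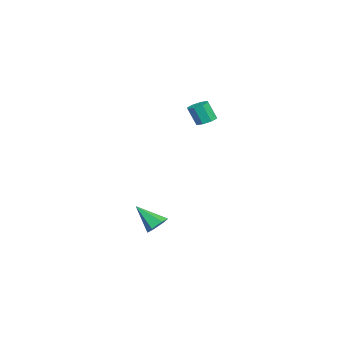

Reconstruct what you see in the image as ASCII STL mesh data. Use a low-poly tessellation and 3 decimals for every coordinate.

solid 
facet normal 0.264 0.689 -0.675
outer loop
vertex -1.068 -2.585 -4.065
vertex -1.571 -2.911 -4.595
vertex -1.826 -2.333 -4.104
endloop
endfacet
facet normal 0.081 0.387 0.918
outer loop
vertex -1.068 -2.585 -4.065
vertex -1.826 -2.333 -4.104
vertex -2.089 -4.269 -3.265
endloop
endfacet
facet normal 0.263 0.689 -0.675
outer loop
vertex -1.826 -2.333 -4.104
vertex -1.571 -2.911 -4.595
vertex -2.33 -2.659 -4.633
endloop
endfacet
facet normal -0.777 0.336 0.533
outer loop
vertex -1.826 -2.333 -4.104
vertex -2.33 -2.659 -4.633
vertex -2.089 -4.269 -3.265
endloop
endfacet
facet normal 0.263 0.689 -0.675
outer loop
vertex -2.33 -2.659 -4.633
vertex -1.571 -2.911 -4.595
vertex -2.075 -3.237 -5.124
endloop
endfacet
facet normal -0.946 -0.280 -0.162
outer loop
vertex -2.33 -2.659 -4.633
vertex -2.075 -3.237 -5.124
vertex -2.089 -4.269 -3.265
endloop
endfacet
facet normal 0.262 0.690 -0.675
outer loop
vertex -2.075 -3.237 -5.124
vertex -1.571 -2.911 -4.595
vertex -1.316 -3.488 -5.086
endloop
endfacet
facet normal -0.256 -0.844 -0.471
outer loop
vertex -2.075 -3.237 -5.124
vertex -1.316 -3.488 -5.086
vertex -2.089 -4.269 -3.265
endloop
endfacet
facet normal 0.262 0.690 -0.675
outer loop
vertex -1.316 -3.488 -5.086
vertex -1.571 -2.911 -4.595
vertex -0.813 -3.162 -4.557
endloop
endfacet
facet normal 0.603 -0.793 -0.084
outer loop
vertex -1.316 -3.488 -5.086
vertex -0.813 -3.162 -4.557
vertex -2.089 -4.269 -3.265
endloop
endfacet
facet normal 0.262 0.691 -0.674
outer loop
vertex -0.813 -3.162 -4.557
vertex -1.571 -2.911 -4.595
vertex -1.068 -2.585 -4.065
endloop
endfacet
facet normal 0.772 -0.179 0.610
outer loop
vertex -0.813 -3.162 -4.557
vertex -1.068 -2.585 -4.065
vertex -2.089 -4.269 -3.265
endloop
endfacet
facet normal 0.033 0.392 -0.919
outer loop
vertex -3.104 -0.389 3.222
vertex -3.798 -0.241 3.26
vertex -3.201 0.104 3.429
endloop
endfacet
facet normal 0.983 0.152 0.100
outer loop
vertex -3.104 -0.389 3.222
vertex -3.201 0.104 3.429
vertex -3.149 -0.926 4.481
endloop
endfacet
facet normal 0.984 0.150 0.098
outer loop
vertex -3.149 -0.926 4.481
vertex -3.201 0.104 3.429
vertex -3.245 -0.433 4.688
endloop
endfacet
facet normal -0.031 -0.392 0.919
outer loop
vertex -3.149 -0.926 4.481
vertex -3.245 -0.433 4.688
vertex -3.842 -0.779 4.52
endloop
endfacet
facet normal 0.033 0.392 -0.919
outer loop
vertex -3.201 0.104 3.429
vertex -3.798 -0.241 3.26
vertex -3.647 0.395 3.537
endloop
endfacet
facet normal 0.570 0.748 0.339
outer loop
vertex -3.201 0.104 3.429
vertex -3.647 0.395 3.537
vertex -3.245 -0.433 4.688
endloop
endfacet
facet normal 0.569 0.749 0.340
outer loop
vertex -3.245 -0.433 4.688
vertex -3.647 0.395 3.537
vertex -3.692 -0.142 4.796
endloop
endfacet
facet normal -0.032 -0.391 0.920
outer loop
vertex -3.245 -0.433 4.688
vertex -3.692 -0.142 4.796
vertex -3.842 -0.779 4.52
endloop
endfacet
facet normal 0.033 0.393 -0.919
outer loop
vertex -3.647 0.395 3.537
vertex -3.798 -0.241 3.26
vertex -4.181 0.313 3.483
endloop
endfacet
facet normal -0.178 0.907 0.381
outer loop
vertex -3.647 0.395 3.537
vertex -4.181 0.313 3.483
vertex -3.692 -0.142 4.796
endloop
endfacet
facet normal -0.177 0.908 0.381
outer loop
vertex -3.692 -0.142 4.796
vertex -4.181 0.313 3.483
vertex -4.226 -0.224 4.743
endloop
endfacet
facet normal -0.031 -0.391 0.920
outer loop
vertex -3.692 -0.142 4.796
vertex -4.226 -0.224 4.743
vertex -3.842 -0.779 4.52
endloop
endfacet
facet normal 0.031 0.392 -0.920
outer loop
vertex -4.181 0.313 3.483
vertex -3.798 -0.241 3.26
vertex -4.491 -0.094 3.299
endloop
endfacet
facet normal -0.821 0.535 0.199
outer loop
vertex -4.181 0.313 3.483
vertex -4.491 -0.094 3.299
vertex -4.226 -0.224 4.743
endloop
endfacet
facet normal -0.821 0.535 0.199
outer loop
vertex -4.226 -0.224 4.743
vertex -4.491 -0.094 3.299
vertex -4.536 -0.631 4.558
endloop
endfacet
facet normal -0.033 -0.392 0.919
outer loop
vertex -4.226 -0.224 4.743
vertex -4.536 -0.631 4.558
vertex -3.842 -0.779 4.52
endloop
endfacet
facet normal 0.031 0.392 -0.919
outer loop
vertex -4.491 -0.094 3.299
vertex -3.798 -0.241 3.26
vertex -4.395 -0.587 3.092
endloop
endfacet
facet normal -0.984 -0.150 -0.099
outer loop
vertex -4.491 -0.094 3.299
vertex -4.395 -0.587 3.092
vertex -4.536 -0.631 4.558
endloop
endfacet
facet normal -0.983 -0.152 -0.099
outer loop
vertex -4.536 -0.631 4.558
vertex -4.395 -0.587 3.092
vertex -4.439 -1.124 4.351
endloop
endfacet
facet normal -0.033 -0.392 0.919
outer loop
vertex -4.536 -0.631 4.558
vertex -4.439 -1.124 4.351
vertex -3.842 -0.779 4.52
endloop
endfacet
facet normal 0.032 0.391 -0.920
outer loop
vertex -4.395 -0.587 3.092
vertex -3.798 -0.241 3.26
vertex -3.948 -0.878 2.984
endloop
endfacet
facet normal -0.569 -0.749 -0.339
outer loop
vertex -4.395 -0.587 3.092
vertex -3.948 -0.878 2.984
vertex -4.439 -1.124 4.351
endloop
endfacet
facet normal -0.570 -0.748 -0.339
outer loop
vertex -4.439 -1.124 4.351
vertex -3.948 -0.878 2.984
vertex -3.993 -1.415 4.243
endloop
endfacet
facet normal -0.033 -0.392 0.919
outer loop
vertex -4.439 -1.124 4.351
vertex -3.993 -1.415 4.243
vertex -3.842 -0.779 4.52
endloop
endfacet
facet normal 0.031 0.391 -0.920
outer loop
vertex -3.948 -0.878 2.984
vertex -3.798 -0.241 3.26
vertex -3.414 -0.796 3.037
endloop
endfacet
facet normal 0.177 -0.908 -0.381
outer loop
vertex -3.948 -0.878 2.984
vertex -3.414 -0.796 3.037
vertex -3.993 -1.415 4.243
endloop
endfacet
facet normal 0.178 -0.908 -0.380
outer loop
vertex -3.993 -1.415 4.243
vertex -3.414 -0.796 3.037
vertex -3.459 -1.333 4.297
endloop
endfacet
facet normal -0.033 -0.393 0.919
outer loop
vertex -3.993 -1.415 4.243
vertex -3.459 -1.333 4.297
vertex -3.842 -0.779 4.52
endloop
endfacet
facet normal 0.033 0.392 -0.919
outer loop
vertex -3.414 -0.796 3.037
vertex -3.798 -0.241 3.26
vertex -3.104 -0.389 3.222
endloop
endfacet
facet normal 0.821 -0.535 -0.199
outer loop
vertex -3.414 -0.796 3.037
vertex -3.104 -0.389 3.222
vertex -3.459 -1.333 4.297
endloop
endfacet
facet normal 0.821 -0.535 -0.199
outer loop
vertex -3.459 -1.333 4.297
vertex -3.104 -0.389 3.222
vertex -3.149 -0.926 4.481
endloop
endfacet
facet normal -0.031 -0.392 0.920
outer loop
vertex -3.459 -1.333 4.297
vertex -3.149 -0.926 4.481
vertex -3.842 -0.779 4.52
endloop
endfacet

endsolid


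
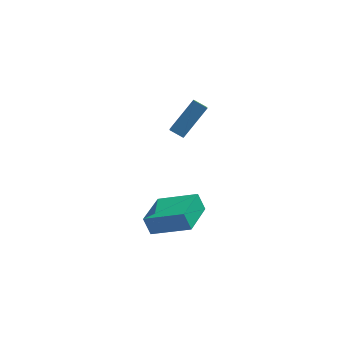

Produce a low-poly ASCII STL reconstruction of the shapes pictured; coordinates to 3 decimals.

solid 
facet normal -0.880 0.245 -0.407
outer loop
vertex -3.245 -3.883 -0.051
vertex -2.568 -1.926 -0.334
vertex -2.89 -4.139 -0.972
endloop
endfacet
facet normal -0.324 -0.936 0.135
outer loop
vertex -0.972 -4.674 -0.086
vertex -3.245 -3.883 -0.051
vertex -2.89 -4.139 -0.972
endloop
endfacet
facet normal -0.880 0.245 -0.407
outer loop
vertex -2.89 -4.139 -0.972
vertex -2.568 -1.926 -0.334
vertex -2.213 -2.182 -1.256
endloop
endfacet
facet normal 0.347 -0.251 -0.903
outer loop
vertex -2.213 -2.182 -1.256
vertex -0.972 -4.674 -0.086
vertex -2.89 -4.139 -0.972
endloop
endfacet
facet normal -0.347 0.251 0.904
outer loop
vertex -3.245 -3.883 -0.051
vertex -0.65 -2.461 0.552
vertex -2.568 -1.926 -0.334
endloop
endfacet
facet normal -0.324 -0.936 0.135
outer loop
vertex -1.327 -4.418 0.836
vertex -3.245 -3.883 -0.051
vertex -0.972 -4.674 -0.086
endloop
endfacet
facet normal -0.348 0.251 0.903
outer loop
vertex -1.327 -4.418 0.836
vertex -0.65 -2.461 0.552
vertex -3.245 -3.883 -0.051
endloop
endfacet
facet normal 0.324 0.936 -0.135
outer loop
vertex -2.568 -1.926 -0.334
vertex -0.65 -2.461 0.552
vertex -2.213 -2.182 -1.256
endloop
endfacet
facet normal 0.348 -0.251 -0.903
outer loop
vertex -0.295 -2.717 -0.369
vertex -0.972 -4.674 -0.086
vertex -2.213 -2.182 -1.256
endloop
endfacet
facet normal 0.324 0.936 -0.135
outer loop
vertex -2.213 -2.182 -1.256
vertex -0.65 -2.461 0.552
vertex -0.295 -2.717 -0.369
endloop
endfacet
facet normal 0.880 -0.246 0.407
outer loop
vertex -0.295 -2.717 -0.369
vertex -1.327 -4.418 0.836
vertex -0.972 -4.674 -0.086
endloop
endfacet
facet normal 0.880 -0.245 0.407
outer loop
vertex -0.65 -2.461 0.552
vertex -1.327 -4.418 0.836
vertex -0.295 -2.717 -0.369
endloop
endfacet
facet normal -0.829 0.331 0.450
outer loop
vertex -0.816 2.823 3.174
vertex -0.814 3.469 2.702
vertex -2.006 1.783 1.747
endloop
endfacet
facet normal -0.003 -0.807 0.590
outer loop
vertex -1.326 1.511 1.378
vertex -0.816 2.823 3.174
vertex -2.006 1.783 1.747
endloop
endfacet
facet normal -0.829 0.331 0.450
outer loop
vertex -2.006 1.783 1.747
vertex -0.814 3.469 2.702
vertex -2.004 2.429 1.275
endloop
endfacet
facet normal -0.559 -0.488 -0.670
outer loop
vertex -2.004 2.429 1.275
vertex -1.326 1.511 1.378
vertex -2.006 1.783 1.747
endloop
endfacet
facet normal 0.559 0.488 0.670
outer loop
vertex -0.816 2.823 3.174
vertex -0.134 3.197 2.333
vertex -0.814 3.469 2.702
endloop
endfacet
facet normal -0.003 -0.807 0.590
outer loop
vertex -0.136 2.551 2.805
vertex -0.816 2.823 3.174
vertex -1.326 1.511 1.378
endloop
endfacet
facet normal 0.559 0.488 0.670
outer loop
vertex -0.136 2.551 2.805
vertex -0.134 3.197 2.333
vertex -0.816 2.823 3.174
endloop
endfacet
facet normal 0.003 0.807 -0.590
outer loop
vertex -0.814 3.469 2.702
vertex -0.134 3.197 2.333
vertex -2.004 2.429 1.275
endloop
endfacet
facet normal -0.559 -0.488 -0.670
outer loop
vertex -1.324 2.157 0.906
vertex -1.326 1.511 1.378
vertex -2.004 2.429 1.275
endloop
endfacet
facet normal 0.003 0.807 -0.590
outer loop
vertex -2.004 2.429 1.275
vertex -0.134 3.197 2.333
vertex -1.324 2.157 0.906
endloop
endfacet
facet normal 0.829 -0.331 -0.450
outer loop
vertex -1.324 2.157 0.906
vertex -0.136 2.551 2.805
vertex -1.326 1.511 1.378
endloop
endfacet
facet normal 0.829 -0.331 -0.450
outer loop
vertex -0.134 3.197 2.333
vertex -0.136 2.551 2.805
vertex -1.324 2.157 0.906
endloop
endfacet

endsolid


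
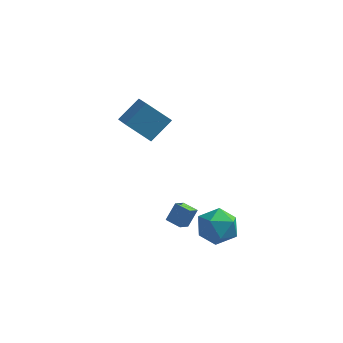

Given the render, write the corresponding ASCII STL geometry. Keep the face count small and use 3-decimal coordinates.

solid 
facet normal 0.132 0.885 0.446
outer loop
vertex 1.696 -2.55 -3.565
vertex 2.072 -3.107 -2.572
vertex 2.86 -2.797 -3.42
endloop
endfacet
facet normal 0.231 0.938 -0.259
outer loop
vertex 1.696 -2.55 -3.565
vertex 2.86 -2.797 -3.42
vertex 2.341 -2.964 -4.488
endloop
endfacet
facet normal -0.368 0.725 -0.582
outer loop
vertex 1.696 -2.55 -3.565
vertex 2.341 -2.964 -4.488
vertex 1.231 -3.376 -4.299
endloop
endfacet
facet normal -0.838 0.540 -0.077
outer loop
vertex 1.696 -2.55 -3.565
vertex 1.231 -3.376 -4.299
vertex 1.065 -3.465 -3.115
endloop
endfacet
facet normal -0.528 0.639 0.559
outer loop
vertex 1.696 -2.55 -3.565
vertex 1.065 -3.465 -3.115
vertex 2.072 -3.107 -2.572
endloop
endfacet
facet normal 0.753 0.488 -0.442
outer loop
vertex 2.341 -2.964 -4.488
vertex 2.86 -2.797 -3.42
vertex 3.115 -3.775 -4.065
endloop
endfacet
facet normal 0.593 0.402 0.698
outer loop
vertex 2.86 -2.797 -3.42
vertex 2.072 -3.107 -2.572
vertex 2.949 -3.864 -2.881
endloop
endfacet
facet normal -0.476 0.005 0.880
outer loop
vertex 2.072 -3.107 -2.572
vertex 1.065 -3.465 -3.115
vertex 1.839 -4.276 -2.692
endloop
endfacet
facet normal -0.976 -0.157 -0.149
outer loop
vertex 1.065 -3.465 -3.115
vertex 1.231 -3.376 -4.299
vertex 1.32 -4.443 -3.76
endloop
endfacet
facet normal -0.217 0.142 -0.966
outer loop
vertex 1.231 -3.376 -4.299
vertex 2.341 -2.964 -4.488
vertex 2.108 -4.133 -4.608
endloop
endfacet
facet normal 0.838 -0.540 0.077
outer loop
vertex 2.484 -4.69 -3.615
vertex 3.115 -3.775 -4.065
vertex 2.949 -3.864 -2.881
endloop
endfacet
facet normal 0.368 -0.725 0.582
outer loop
vertex 2.484 -4.69 -3.615
vertex 2.949 -3.864 -2.881
vertex 1.839 -4.276 -2.692
endloop
endfacet
facet normal -0.231 -0.938 0.259
outer loop
vertex 2.484 -4.69 -3.615
vertex 1.839 -4.276 -2.692
vertex 1.32 -4.443 -3.76
endloop
endfacet
facet normal -0.132 -0.885 -0.446
outer loop
vertex 2.484 -4.69 -3.615
vertex 1.32 -4.443 -3.76
vertex 2.108 -4.133 -4.608
endloop
endfacet
facet normal 0.528 -0.639 -0.559
outer loop
vertex 2.484 -4.69 -3.615
vertex 2.108 -4.133 -4.608
vertex 3.115 -3.775 -4.065
endloop
endfacet
facet normal 0.976 0.157 0.149
outer loop
vertex 2.949 -3.864 -2.881
vertex 3.115 -3.775 -4.065
vertex 2.86 -2.797 -3.42
endloop
endfacet
facet normal 0.217 -0.142 0.966
outer loop
vertex 1.839 -4.276 -2.692
vertex 2.949 -3.864 -2.881
vertex 2.072 -3.107 -2.572
endloop
endfacet
facet normal -0.753 -0.488 0.442
outer loop
vertex 1.32 -4.443 -3.76
vertex 1.839 -4.276 -2.692
vertex 1.065 -3.465 -3.115
endloop
endfacet
facet normal -0.593 -0.402 -0.698
outer loop
vertex 2.108 -4.133 -4.608
vertex 1.32 -4.443 -3.76
vertex 1.231 -3.376 -4.299
endloop
endfacet
facet normal 0.476 -0.005 -0.880
outer loop
vertex 3.115 -3.775 -4.065
vertex 2.108 -4.133 -4.608
vertex 2.341 -2.964 -4.488
endloop
endfacet
facet normal -0.508 -0.591 -0.626
outer loop
vertex -3.939 1.414 -0.387
vertex -4.693 2.83 -1.112
vertex -2.571 1.522 -1.598
endloop
endfacet
facet normal 0.428 -0.805 0.412
outer loop
vertex -1.687 2.55 -0.508
vertex -3.939 1.414 -0.387
vertex -2.571 1.522 -1.598
endloop
endfacet
facet normal -0.508 -0.592 -0.626
outer loop
vertex -2.571 1.522 -1.598
vertex -4.693 2.83 -1.112
vertex -3.325 2.937 -2.323
endloop
endfacet
facet normal 0.747 0.059 -0.662
outer loop
vertex -3.325 2.937 -2.323
vertex -1.687 2.55 -0.508
vertex -2.571 1.522 -1.598
endloop
endfacet
facet normal -0.747 -0.059 0.662
outer loop
vertex -3.939 1.414 -0.387
vertex -3.809 3.858 -0.022
vertex -4.693 2.83 -1.112
endloop
endfacet
facet normal 0.428 -0.804 0.412
outer loop
vertex -3.055 2.443 0.703
vertex -3.939 1.414 -0.387
vertex -1.687 2.55 -0.508
endloop
endfacet
facet normal -0.747 -0.059 0.662
outer loop
vertex -3.055 2.443 0.703
vertex -3.809 3.858 -0.022
vertex -3.939 1.414 -0.387
endloop
endfacet
facet normal -0.428 0.805 -0.412
outer loop
vertex -4.693 2.83 -1.112
vertex -3.809 3.858 -0.022
vertex -3.325 2.937 -2.323
endloop
endfacet
facet normal 0.747 0.059 -0.662
outer loop
vertex -2.441 3.966 -1.233
vertex -1.687 2.55 -0.508
vertex -3.325 2.937 -2.323
endloop
endfacet
facet normal -0.428 0.804 -0.412
outer loop
vertex -3.325 2.937 -2.323
vertex -3.809 3.858 -0.022
vertex -2.441 3.966 -1.233
endloop
endfacet
facet normal 0.508 0.591 0.626
outer loop
vertex -2.441 3.966 -1.233
vertex -3.055 2.443 0.703
vertex -1.687 2.55 -0.508
endloop
endfacet
facet normal 0.508 0.591 0.626
outer loop
vertex -3.809 3.858 -0.022
vertex -3.055 2.443 0.703
vertex -2.441 3.966 -1.233
endloop
endfacet
facet normal -0.897 0.420 0.138
outer loop
vertex -0.099 -3.515 -2.278
vertex 0.159 -2.812 -2.74
vertex -0.476 -4.006 -3.235
endloop
endfacet
facet normal -0.293 -0.799 0.525
outer loop
vertex 0.341 -4.388 -3.36
vertex -0.099 -3.515 -2.278
vertex -0.476 -4.006 -3.235
endloop
endfacet
facet normal -0.897 0.420 0.137
outer loop
vertex -0.476 -4.006 -3.235
vertex 0.159 -2.812 -2.74
vertex -0.217 -3.303 -3.697
endloop
endfacet
facet normal -0.330 -0.431 -0.840
outer loop
vertex -0.217 -3.303 -3.697
vertex 0.341 -4.388 -3.36
vertex -0.476 -4.006 -3.235
endloop
endfacet
facet normal 0.330 0.431 0.840
outer loop
vertex -0.099 -3.515 -2.278
vertex 0.976 -3.194 -2.865
vertex 0.159 -2.812 -2.74
endloop
endfacet
facet normal -0.294 -0.799 0.525
outer loop
vertex 0.717 -3.897 -2.403
vertex -0.099 -3.515 -2.278
vertex 0.341 -4.388 -3.36
endloop
endfacet
facet normal 0.330 0.430 0.840
outer loop
vertex 0.717 -3.897 -2.403
vertex 0.976 -3.194 -2.865
vertex -0.099 -3.515 -2.278
endloop
endfacet
facet normal 0.293 0.799 -0.525
outer loop
vertex 0.159 -2.812 -2.74
vertex 0.976 -3.194 -2.865
vertex -0.217 -3.303 -3.697
endloop
endfacet
facet normal -0.330 -0.431 -0.840
outer loop
vertex 0.599 -3.685 -3.822
vertex 0.341 -4.388 -3.36
vertex -0.217 -3.303 -3.697
endloop
endfacet
facet normal 0.293 0.799 -0.525
outer loop
vertex -0.217 -3.303 -3.697
vertex 0.976 -3.194 -2.865
vertex 0.599 -3.685 -3.822
endloop
endfacet
facet normal 0.897 -0.420 -0.137
outer loop
vertex 0.599 -3.685 -3.822
vertex 0.717 -3.897 -2.403
vertex 0.341 -4.388 -3.36
endloop
endfacet
facet normal 0.897 -0.421 -0.137
outer loop
vertex 0.976 -3.194 -2.865
vertex 0.717 -3.897 -2.403
vertex 0.599 -3.685 -3.822
endloop
endfacet

endsolid


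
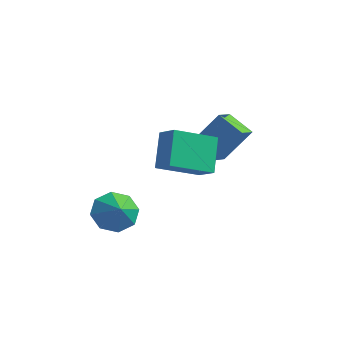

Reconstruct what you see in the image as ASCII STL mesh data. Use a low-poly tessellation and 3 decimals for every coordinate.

solid 
facet normal -0.645 0.454 -0.615
outer loop
vertex -1.91 0.295 -2.656
vertex -2.721 -0.003 -2.025
vertex -2.074 0.848 -2.076
endloop
endfacet
facet normal 0.980 0.125 0.158
outer loop
vertex -1.91 0.295 -2.656
vertex -2.074 0.848 -2.076
vertex -2.019 -0.497 -1.355
endloop
endfacet
facet normal -0.645 0.454 -0.614
outer loop
vertex -2.074 0.848 -2.076
vertex -2.721 -0.003 -2.025
vertex -2.617 0.903 -1.465
endloop
endfacet
facet normal 0.715 0.353 0.604
outer loop
vertex -2.074 0.848 -2.076
vertex -2.617 0.903 -1.465
vertex -2.019 -0.497 -1.355
endloop
endfacet
facet normal -0.644 0.454 -0.616
outer loop
vertex -2.617 0.903 -1.465
vertex -2.721 -0.003 -2.025
vertex -3.222 0.428 -1.183
endloop
endfacet
facet normal 0.284 0.195 0.939
outer loop
vertex -2.617 0.903 -1.465
vertex -3.222 0.428 -1.183
vertex -2.019 -0.497 -1.355
endloop
endfacet
facet normal -0.644 0.454 -0.616
outer loop
vertex -3.222 0.428 -1.183
vertex -2.721 -0.003 -2.025
vertex -3.533 -0.3 -1.394
endloop
endfacet
facet normal -0.058 -0.255 0.965
outer loop
vertex -3.222 0.428 -1.183
vertex -3.533 -0.3 -1.394
vertex -2.019 -0.497 -1.355
endloop
endfacet
facet normal -0.644 0.455 -0.615
outer loop
vertex -3.533 -0.3 -1.394
vertex -2.721 -0.003 -2.025
vertex -3.369 -0.853 -1.975
endloop
endfacet
facet normal -0.113 -0.735 0.668
outer loop
vertex -3.533 -0.3 -1.394
vertex -3.369 -0.853 -1.975
vertex -2.019 -0.497 -1.355
endloop
endfacet
facet normal -0.644 0.455 -0.615
outer loop
vertex -3.369 -0.853 -1.975
vertex -2.721 -0.003 -2.025
vertex -2.825 -0.908 -2.585
endloop
endfacet
facet normal 0.152 -0.963 0.222
outer loop
vertex -3.369 -0.853 -1.975
vertex -2.825 -0.908 -2.585
vertex -2.019 -0.497 -1.355
endloop
endfacet
facet normal -0.645 0.455 -0.615
outer loop
vertex -2.825 -0.908 -2.585
vertex -2.721 -0.003 -2.025
vertex -2.221 -0.433 -2.867
endloop
endfacet
facet normal 0.582 -0.806 -0.112
outer loop
vertex -2.825 -0.908 -2.585
vertex -2.221 -0.433 -2.867
vertex -2.019 -0.497 -1.355
endloop
endfacet
facet normal -0.645 0.454 -0.615
outer loop
vertex -2.221 -0.433 -2.867
vertex -2.721 -0.003 -2.025
vertex -1.91 0.295 -2.656
endloop
endfacet
facet normal 0.925 -0.355 -0.139
outer loop
vertex -2.221 -0.433 -2.867
vertex -1.91 0.295 -2.656
vertex -2.019 -0.497 -1.355
endloop
endfacet
facet normal -0.497 -0.768 0.404
outer loop
vertex 0.498 -0.26 4.098
vertex -0.416 0.025 3.516
vertex 1.036 -1.33 2.728
endloop
endfacet
facet normal 0.815 -0.255 0.520
outer loop
vertex 2.076 0.275 1.884
vertex 0.498 -0.26 4.098
vertex 1.036 -1.33 2.728
endloop
endfacet
facet normal -0.497 -0.768 0.404
outer loop
vertex 1.036 -1.33 2.728
vertex -0.416 0.025 3.516
vertex 0.123 -1.045 2.146
endloop
endfacet
facet normal 0.296 -0.588 -0.753
outer loop
vertex 0.123 -1.045 2.146
vertex 2.076 0.275 1.884
vertex 1.036 -1.33 2.728
endloop
endfacet
facet normal -0.296 0.588 0.753
outer loop
vertex 0.498 -0.26 4.098
vertex 0.624 1.63 2.672
vertex -0.416 0.025 3.516
endloop
endfacet
facet normal 0.816 -0.255 0.520
outer loop
vertex 1.537 1.345 3.254
vertex 0.498 -0.26 4.098
vertex 2.076 0.275 1.884
endloop
endfacet
facet normal -0.296 0.588 0.753
outer loop
vertex 1.537 1.345 3.254
vertex 0.624 1.63 2.672
vertex 0.498 -0.26 4.098
endloop
endfacet
facet normal -0.815 0.255 -0.520
outer loop
vertex -0.416 0.025 3.516
vertex 0.624 1.63 2.672
vertex 0.123 -1.045 2.146
endloop
endfacet
facet normal 0.296 -0.588 -0.753
outer loop
vertex 1.162 0.56 1.302
vertex 2.076 0.275 1.884
vertex 0.123 -1.045 2.146
endloop
endfacet
facet normal -0.816 0.255 -0.519
outer loop
vertex 0.123 -1.045 2.146
vertex 0.624 1.63 2.672
vertex 1.162 0.56 1.302
endloop
endfacet
facet normal 0.497 0.768 -0.404
outer loop
vertex 1.162 0.56 1.302
vertex 1.537 1.345 3.254
vertex 2.076 0.275 1.884
endloop
endfacet
facet normal 0.497 0.768 -0.404
outer loop
vertex 0.624 1.63 2.672
vertex 1.537 1.345 3.254
vertex 1.162 0.56 1.302
endloop
endfacet
facet normal -0.889 0.095 0.447
outer loop
vertex 0.075 3.594 3.093
vertex -0.038 4.587 2.657
vertex -0.798 2.806 1.525
endloop
endfacet
facet normal 0.103 -0.911 0.400
outer loop
vertex 0.438 2.673 0.903
vertex 0.075 3.594 3.093
vertex -0.798 2.806 1.525
endloop
endfacet
facet normal -0.889 0.095 0.447
outer loop
vertex -0.798 2.806 1.525
vertex -0.038 4.587 2.657
vertex -0.911 3.798 1.089
endloop
endfacet
facet normal -0.446 -0.402 -0.800
outer loop
vertex -0.911 3.798 1.089
vertex 0.438 2.673 0.903
vertex -0.798 2.806 1.525
endloop
endfacet
facet normal 0.446 0.402 0.800
outer loop
vertex 0.075 3.594 3.093
vertex 1.198 4.454 2.035
vertex -0.038 4.587 2.657
endloop
endfacet
facet normal 0.104 -0.911 0.400
outer loop
vertex 1.311 3.462 2.471
vertex 0.075 3.594 3.093
vertex 0.438 2.673 0.903
endloop
endfacet
facet normal 0.445 0.402 0.800
outer loop
vertex 1.311 3.462 2.471
vertex 1.198 4.454 2.035
vertex 0.075 3.594 3.093
endloop
endfacet
facet normal -0.104 0.910 -0.400
outer loop
vertex -0.038 4.587 2.657
vertex 1.198 4.454 2.035
vertex -0.911 3.798 1.089
endloop
endfacet
facet normal -0.446 -0.402 -0.800
outer loop
vertex 0.325 3.666 0.467
vertex 0.438 2.673 0.903
vertex -0.911 3.798 1.089
endloop
endfacet
facet normal -0.104 0.911 -0.400
outer loop
vertex -0.911 3.798 1.089
vertex 1.198 4.454 2.035
vertex 0.325 3.666 0.467
endloop
endfacet
facet normal 0.889 -0.095 -0.447
outer loop
vertex 0.325 3.666 0.467
vertex 1.311 3.462 2.471
vertex 0.438 2.673 0.903
endloop
endfacet
facet normal 0.889 -0.095 -0.447
outer loop
vertex 1.198 4.454 2.035
vertex 1.311 3.462 2.471
vertex 0.325 3.666 0.467
endloop
endfacet

endsolid


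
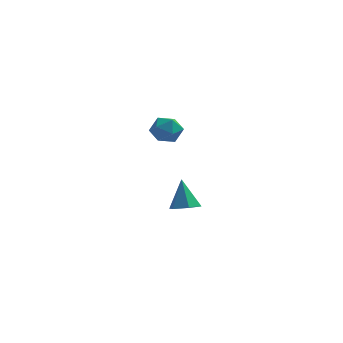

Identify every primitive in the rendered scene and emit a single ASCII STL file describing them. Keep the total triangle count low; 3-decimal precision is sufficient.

solid 
facet normal -0.271 0.826 0.495
outer loop
vertex 3.01 -2.511 1.72
vertex 2.961 -2.911 2.361
vertex 3.615 -2.581 2.169
endloop
endfacet
facet normal 0.155 0.986 -0.055
outer loop
vertex 3.01 -2.511 1.72
vertex 3.615 -2.581 2.169
vertex 3.693 -2.635 1.418
endloop
endfacet
facet normal -0.153 0.744 -0.651
outer loop
vertex 3.01 -2.511 1.72
vertex 3.693 -2.635 1.418
vertex 3.087 -2.998 1.145
endloop
endfacet
facet normal -0.768 0.434 -0.470
outer loop
vertex 3.01 -2.511 1.72
vertex 3.087 -2.998 1.145
vertex 2.634 -3.168 1.728
endloop
endfacet
facet normal -0.842 0.485 0.238
outer loop
vertex 3.01 -2.511 1.72
vertex 2.634 -3.168 1.728
vertex 2.961 -2.911 2.361
endloop
endfacet
facet normal 0.771 0.636 0.034
outer loop
vertex 3.693 -2.635 1.418
vertex 3.615 -2.581 2.169
vertex 4.066 -3.112 1.872
endloop
endfacet
facet normal 0.081 0.376 0.923
outer loop
vertex 3.615 -2.581 2.169
vertex 2.961 -2.911 2.361
vertex 3.613 -3.282 2.455
endloop
endfacet
facet normal -0.843 -0.177 0.507
outer loop
vertex 2.961 -2.911 2.361
vertex 2.634 -3.168 1.728
vertex 3.007 -3.645 2.182
endloop
endfacet
facet normal -0.725 -0.258 -0.639
outer loop
vertex 2.634 -3.168 1.728
vertex 3.087 -2.998 1.145
vertex 3.085 -3.699 1.431
endloop
endfacet
facet normal 0.273 0.244 -0.931
outer loop
vertex 3.087 -2.998 1.145
vertex 3.693 -2.635 1.418
vertex 3.739 -3.369 1.239
endloop
endfacet
facet normal 0.768 -0.434 0.470
outer loop
vertex 3.69 -3.769 1.88
vertex 4.066 -3.112 1.872
vertex 3.613 -3.282 2.455
endloop
endfacet
facet normal 0.153 -0.744 0.651
outer loop
vertex 3.69 -3.769 1.88
vertex 3.613 -3.282 2.455
vertex 3.007 -3.645 2.182
endloop
endfacet
facet normal -0.155 -0.986 0.055
outer loop
vertex 3.69 -3.769 1.88
vertex 3.007 -3.645 2.182
vertex 3.085 -3.699 1.431
endloop
endfacet
facet normal 0.271 -0.826 -0.495
outer loop
vertex 3.69 -3.769 1.88
vertex 3.085 -3.699 1.431
vertex 3.739 -3.369 1.239
endloop
endfacet
facet normal 0.842 -0.485 -0.238
outer loop
vertex 3.69 -3.769 1.88
vertex 3.739 -3.369 1.239
vertex 4.066 -3.112 1.872
endloop
endfacet
facet normal 0.725 0.258 0.639
outer loop
vertex 3.613 -3.282 2.455
vertex 4.066 -3.112 1.872
vertex 3.615 -2.581 2.169
endloop
endfacet
facet normal -0.273 -0.244 0.931
outer loop
vertex 3.007 -3.645 2.182
vertex 3.613 -3.282 2.455
vertex 2.961 -2.911 2.361
endloop
endfacet
facet normal -0.771 -0.636 -0.034
outer loop
vertex 3.085 -3.699 1.431
vertex 3.007 -3.645 2.182
vertex 2.634 -3.168 1.728
endloop
endfacet
facet normal -0.081 -0.376 -0.923
outer loop
vertex 3.739 -3.369 1.239
vertex 3.085 -3.699 1.431
vertex 3.087 -2.998 1.145
endloop
endfacet
facet normal 0.843 0.177 -0.507
outer loop
vertex 4.066 -3.112 1.872
vertex 3.739 -3.369 1.239
vertex 3.693 -2.635 1.418
endloop
endfacet
facet normal 0.167 -0.413 -0.896
outer loop
vertex 4.226 0.217 -4.435
vertex 3.759 -0.321 -4.274
vertex 3.518 0.287 -4.599
endloop
endfacet
facet normal 0.103 0.995 -0.019
outer loop
vertex 4.226 0.217 -4.435
vertex 3.518 0.287 -4.599
vertex 3.501 0.321 -2.886
endloop
endfacet
facet normal 0.166 -0.413 -0.896
outer loop
vertex 3.518 0.287 -4.599
vertex 3.759 -0.321 -4.274
vertex 3.051 -0.25 -4.438
endloop
endfacet
facet normal -0.757 0.653 -0.020
outer loop
vertex 3.518 0.287 -4.599
vertex 3.051 -0.25 -4.438
vertex 3.501 0.321 -2.886
endloop
endfacet
facet normal 0.166 -0.414 -0.895
outer loop
vertex 3.051 -0.25 -4.438
vertex 3.759 -0.321 -4.274
vertex 3.292 -0.858 -4.112
endloop
endfacet
facet normal -0.923 -0.186 0.336
outer loop
vertex 3.051 -0.25 -4.438
vertex 3.292 -0.858 -4.112
vertex 3.501 0.321 -2.886
endloop
endfacet
facet normal 0.166 -0.415 -0.895
outer loop
vertex 3.292 -0.858 -4.112
vertex 3.759 -0.321 -4.274
vertex 3.999 -0.928 -3.948
endloop
endfacet
facet normal -0.229 -0.682 0.695
outer loop
vertex 3.292 -0.858 -4.112
vertex 3.999 -0.928 -3.948
vertex 3.501 0.321 -2.886
endloop
endfacet
facet normal 0.166 -0.415 -0.895
outer loop
vertex 3.999 -0.928 -3.948
vertex 3.759 -0.321 -4.274
vertex 4.467 -0.391 -4.11
endloop
endfacet
facet normal 0.632 -0.340 0.697
outer loop
vertex 3.999 -0.928 -3.948
vertex 4.467 -0.391 -4.11
vertex 3.501 0.321 -2.886
endloop
endfacet
facet normal 0.167 -0.413 -0.896
outer loop
vertex 4.467 -0.391 -4.11
vertex 3.759 -0.321 -4.274
vertex 4.226 0.217 -4.435
endloop
endfacet
facet normal 0.798 0.498 0.340
outer loop
vertex 4.467 -0.391 -4.11
vertex 4.226 0.217 -4.435
vertex 3.501 0.321 -2.886
endloop
endfacet

endsolid


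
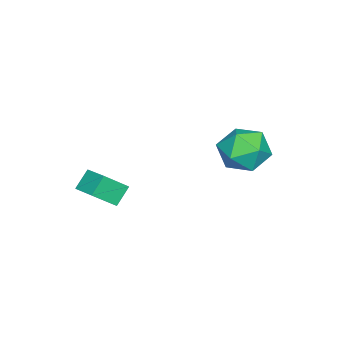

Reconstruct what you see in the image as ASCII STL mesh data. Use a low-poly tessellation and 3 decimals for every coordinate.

solid 
facet normal -0.560 -0.792 -0.243
outer loop
vertex 4.009 -3.993 2.581
vertex 3.353 -3.748 3.296
vertex 3.34 -3.254 1.715
endloop
endfacet
facet normal 0.655 -0.245 -0.715
outer loop
vertex 4.007 -2.312 2.004
vertex 4.009 -3.993 2.581
vertex 3.34 -3.254 1.715
endloop
endfacet
facet normal -0.560 -0.792 -0.243
outer loop
vertex 3.34 -3.254 1.715
vertex 3.353 -3.748 3.296
vertex 2.685 -3.01 2.43
endloop
endfacet
facet normal -0.507 0.560 -0.655
outer loop
vertex 2.685 -3.01 2.43
vertex 4.007 -2.312 2.004
vertex 3.34 -3.254 1.715
endloop
endfacet
facet normal 0.506 -0.560 0.656
outer loop
vertex 4.009 -3.993 2.581
vertex 4.02 -2.806 3.585
vertex 3.353 -3.748 3.296
endloop
endfacet
facet normal 0.656 -0.244 -0.714
outer loop
vertex 4.675 -3.05 2.87
vertex 4.009 -3.993 2.581
vertex 4.007 -2.312 2.004
endloop
endfacet
facet normal 0.507 -0.559 0.656
outer loop
vertex 4.675 -3.05 2.87
vertex 4.02 -2.806 3.585
vertex 4.009 -3.993 2.581
endloop
endfacet
facet normal -0.655 0.245 0.714
outer loop
vertex 3.353 -3.748 3.296
vertex 4.02 -2.806 3.585
vertex 2.685 -3.01 2.43
endloop
endfacet
facet normal -0.507 0.559 -0.656
outer loop
vertex 3.351 -2.067 2.719
vertex 4.007 -2.312 2.004
vertex 2.685 -3.01 2.43
endloop
endfacet
facet normal -0.656 0.244 0.715
outer loop
vertex 2.685 -3.01 2.43
vertex 4.02 -2.806 3.585
vertex 3.351 -2.067 2.719
endloop
endfacet
facet normal 0.560 0.792 0.243
outer loop
vertex 3.351 -2.067 2.719
vertex 4.675 -3.05 2.87
vertex 4.007 -2.312 2.004
endloop
endfacet
facet normal 0.560 0.792 0.243
outer loop
vertex 4.02 -2.806 3.585
vertex 4.675 -3.05 2.87
vertex 3.351 -2.067 2.719
endloop
endfacet
facet normal -0.708 0.684 0.174
outer loop
vertex -0.972 2.258 2.803
vertex -1.783 1.395 2.895
vertex -1.193 1.76 3.859
endloop
endfacet
facet normal -0.075 0.908 0.412
outer loop
vertex -0.972 2.258 2.803
vertex -1.193 1.76 3.859
vertex -0.075 1.998 3.538
endloop
endfacet
facet normal 0.379 0.915 -0.139
outer loop
vertex -0.972 2.258 2.803
vertex -0.075 1.998 3.538
vertex 0.027 1.779 2.374
endloop
endfacet
facet normal 0.025 0.695 -0.719
outer loop
vertex -0.972 2.258 2.803
vertex 0.027 1.779 2.374
vertex -1.029 1.406 1.977
endloop
endfacet
facet normal -0.647 0.552 -0.525
outer loop
vertex -0.972 2.258 2.803
vertex -1.029 1.406 1.977
vertex -1.783 1.395 2.895
endloop
endfacet
facet normal 0.163 0.432 0.887
outer loop
vertex -0.075 1.998 3.538
vertex -1.193 1.76 3.859
vertex -0.331 0.974 4.083
endloop
endfacet
facet normal -0.862 0.069 0.501
outer loop
vertex -1.193 1.76 3.859
vertex -1.783 1.395 2.895
vertex -1.387 0.601 3.686
endloop
endfacet
facet normal -0.764 -0.144 -0.629
outer loop
vertex -1.783 1.395 2.895
vertex -1.029 1.406 1.977
vertex -1.285 0.382 2.522
endloop
endfacet
facet normal 0.324 0.086 -0.942
outer loop
vertex -1.029 1.406 1.977
vertex 0.027 1.779 2.374
vertex -0.167 0.62 2.201
endloop
endfacet
facet normal 0.897 0.443 -0.005
outer loop
vertex 0.027 1.779 2.374
vertex -0.075 1.998 3.538
vertex 0.423 0.985 3.165
endloop
endfacet
facet normal -0.025 -0.695 0.719
outer loop
vertex -0.388 0.122 3.257
vertex -0.331 0.974 4.083
vertex -1.387 0.601 3.686
endloop
endfacet
facet normal -0.379 -0.915 0.139
outer loop
vertex -0.388 0.122 3.257
vertex -1.387 0.601 3.686
vertex -1.285 0.382 2.522
endloop
endfacet
facet normal 0.075 -0.908 -0.412
outer loop
vertex -0.388 0.122 3.257
vertex -1.285 0.382 2.522
vertex -0.167 0.62 2.201
endloop
endfacet
facet normal 0.708 -0.684 -0.174
outer loop
vertex -0.388 0.122 3.257
vertex -0.167 0.62 2.201
vertex 0.423 0.985 3.165
endloop
endfacet
facet normal 0.647 -0.552 0.525
outer loop
vertex -0.388 0.122 3.257
vertex 0.423 0.985 3.165
vertex -0.331 0.974 4.083
endloop
endfacet
facet normal -0.324 -0.086 0.942
outer loop
vertex -1.387 0.601 3.686
vertex -0.331 0.974 4.083
vertex -1.193 1.76 3.859
endloop
endfacet
facet normal -0.897 -0.443 0.005
outer loop
vertex -1.285 0.382 2.522
vertex -1.387 0.601 3.686
vertex -1.783 1.395 2.895
endloop
endfacet
facet normal -0.163 -0.432 -0.887
outer loop
vertex -0.167 0.62 2.201
vertex -1.285 0.382 2.522
vertex -1.029 1.406 1.977
endloop
endfacet
facet normal 0.862 -0.069 -0.501
outer loop
vertex 0.423 0.985 3.165
vertex -0.167 0.62 2.201
vertex 0.027 1.779 2.374
endloop
endfacet
facet normal 0.764 0.144 0.629
outer loop
vertex -0.331 0.974 4.083
vertex 0.423 0.985 3.165
vertex -0.075 1.998 3.538
endloop
endfacet

endsolid


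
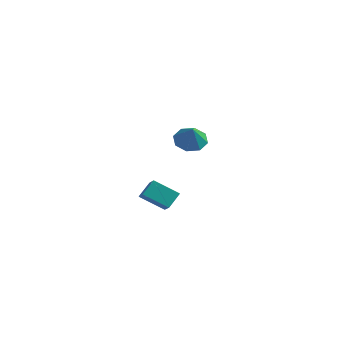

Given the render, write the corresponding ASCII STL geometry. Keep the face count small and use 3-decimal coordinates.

solid 
facet normal -0.368 0.416 -0.831
outer loop
vertex 1.424 3.389 2.185
vertex 0.579 3.023 2.376
vertex 1.017 3.828 2.585
endloop
endfacet
facet normal 0.819 0.332 0.469
outer loop
vertex 1.424 3.389 2.185
vertex 1.017 3.828 2.585
vertex 1.061 2.477 3.464
endloop
endfacet
facet normal -0.368 0.416 -0.831
outer loop
vertex 1.017 3.828 2.585
vertex 0.579 3.023 2.376
vertex 0.354 3.795 2.862
endloop
endfacet
facet normal 0.305 0.526 0.794
outer loop
vertex 1.017 3.828 2.585
vertex 0.354 3.795 2.862
vertex 1.061 2.477 3.464
endloop
endfacet
facet normal -0.368 0.416 -0.832
outer loop
vertex 0.354 3.795 2.862
vertex 0.579 3.023 2.376
vertex -0.177 3.31 2.854
endloop
endfacet
facet normal -0.268 0.278 0.923
outer loop
vertex 0.354 3.795 2.862
vertex -0.177 3.31 2.854
vertex 1.061 2.477 3.464
endloop
endfacet
facet normal -0.367 0.417 -0.831
outer loop
vertex -0.177 3.31 2.854
vertex 0.579 3.023 2.376
vertex -0.266 2.657 2.566
endloop
endfacet
facet normal -0.565 -0.267 0.781
outer loop
vertex -0.177 3.31 2.854
vertex -0.266 2.657 2.566
vertex 1.061 2.477 3.464
endloop
endfacet
facet normal -0.367 0.417 -0.831
outer loop
vertex -0.266 2.657 2.566
vertex 0.579 3.023 2.376
vertex 0.141 2.218 2.166
endloop
endfacet
facet normal -0.412 -0.792 0.450
outer loop
vertex -0.266 2.657 2.566
vertex 0.141 2.218 2.166
vertex 1.061 2.477 3.464
endloop
endfacet
facet normal -0.368 0.417 -0.831
outer loop
vertex 0.141 2.218 2.166
vertex 0.579 3.023 2.376
vertex 0.804 2.251 1.889
endloop
endfacet
facet normal 0.101 -0.987 0.125
outer loop
vertex 0.141 2.218 2.166
vertex 0.804 2.251 1.889
vertex 1.061 2.477 3.464
endloop
endfacet
facet normal -0.368 0.417 -0.831
outer loop
vertex 0.804 2.251 1.889
vertex 0.579 3.023 2.376
vertex 1.335 2.736 1.897
endloop
endfacet
facet normal 0.674 -0.738 -0.004
outer loop
vertex 0.804 2.251 1.889
vertex 1.335 2.736 1.897
vertex 1.061 2.477 3.464
endloop
endfacet
facet normal -0.368 0.417 -0.831
outer loop
vertex 1.335 2.736 1.897
vertex 0.579 3.023 2.376
vertex 1.424 3.389 2.185
endloop
endfacet
facet normal 0.971 -0.193 0.138
outer loop
vertex 1.335 2.736 1.897
vertex 1.424 3.389 2.185
vertex 1.061 2.477 3.464
endloop
endfacet
facet normal -0.582 0.588 -0.561
outer loop
vertex 2.033 -3.203 2.301
vertex 3.252 -2.744 1.518
vertex 1.895 -3.976 1.634
endloop
endfacet
facet normal -0.802 -0.302 0.516
outer loop
vertex 2.588 -4.676 2.302
vertex 2.033 -3.203 2.301
vertex 1.895 -3.976 1.634
endloop
endfacet
facet normal -0.582 0.588 -0.562
outer loop
vertex 1.895 -3.976 1.634
vertex 3.252 -2.744 1.518
vertex 3.115 -3.517 0.851
endloop
endfacet
facet normal -0.133 -0.750 -0.648
outer loop
vertex 3.115 -3.517 0.851
vertex 2.588 -4.676 2.302
vertex 1.895 -3.976 1.634
endloop
endfacet
facet normal 0.134 0.750 0.648
outer loop
vertex 2.033 -3.203 2.301
vertex 3.945 -3.444 2.186
vertex 3.252 -2.744 1.518
endloop
endfacet
facet normal -0.802 -0.302 0.515
outer loop
vertex 2.725 -3.903 2.969
vertex 2.033 -3.203 2.301
vertex 2.588 -4.676 2.302
endloop
endfacet
facet normal 0.134 0.750 0.648
outer loop
vertex 2.725 -3.903 2.969
vertex 3.945 -3.444 2.186
vertex 2.033 -3.203 2.301
endloop
endfacet
facet normal 0.802 0.302 -0.515
outer loop
vertex 3.252 -2.744 1.518
vertex 3.945 -3.444 2.186
vertex 3.115 -3.517 0.851
endloop
endfacet
facet normal -0.134 -0.750 -0.648
outer loop
vertex 3.807 -4.217 1.519
vertex 2.588 -4.676 2.302
vertex 3.115 -3.517 0.851
endloop
endfacet
facet normal 0.802 0.301 -0.515
outer loop
vertex 3.115 -3.517 0.851
vertex 3.945 -3.444 2.186
vertex 3.807 -4.217 1.519
endloop
endfacet
facet normal 0.582 -0.588 0.562
outer loop
vertex 3.807 -4.217 1.519
vertex 2.725 -3.903 2.969
vertex 2.588 -4.676 2.302
endloop
endfacet
facet normal 0.582 -0.588 0.562
outer loop
vertex 3.945 -3.444 2.186
vertex 2.725 -3.903 2.969
vertex 3.807 -4.217 1.519
endloop
endfacet

endsolid
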